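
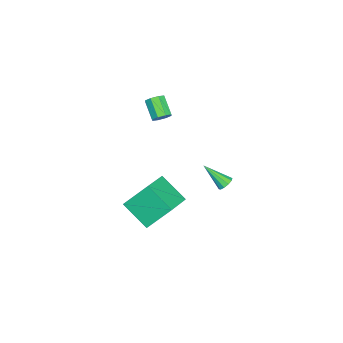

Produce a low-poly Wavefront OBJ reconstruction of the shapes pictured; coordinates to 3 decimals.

v -0.403 3.829 -4.42
v 0.077 3.877 -4.289
v -0.577 2.571 -3.32
v -0.091 4.061 -4.105
v -0.378 4.156 -4.042
v -0.674 4.126 -4.124
v -0.867 3.983 -4.318
v -0.883 3.781 -4.551
v -0.714 3.597 -4.735
v -0.427 3.502 -4.798
v -0.131 3.532 -4.716
v 0.062 3.675 -4.522
v -2.44 -0.223 -1.521
v -2.015 -0.329 -1.141
v -2.855 -0.963 -0.379
v -3.28 -0.857 -0.759
v -2.226 0.052 -1.057
v -3.067 -0.582 -0.295
v -2.563 0.272 -1.245
v -3.404 -0.362 -0.483
v -2.827 0.202 -1.595
v -3.668 -0.432 -0.833
v -2.865 -0.117 -1.901
v -3.705 -0.751 -1.139
v -2.653 -0.498 -1.985
v -3.494 -1.132 -1.223
v -2.316 -0.718 -1.797
v -3.157 -1.352 -1.035
v -2.052 -0.648 -1.447
v -2.893 -1.282 -0.685
v 3.323 1.303 -4.36
v 2.682 -0.122 -3.35
v 2.905 2.508 -2.926
v 2.264 1.084 -1.915
v 5.076 1.036 -3.625
v 4.435 -0.388 -2.614
v 4.658 2.242 -2.19
v 4.017 0.817 -1.18
f 2 1 4
f 2 4 3
f 4 1 5
f 4 5 3
f 5 1 6
f 5 6 3
f 6 1 7
f 6 7 3
f 7 1 8
f 7 8 3
f 8 1 9
f 8 9 3
f 9 1 10
f 9 10 3
f 10 1 11
f 10 11 3
f 11 1 12
f 11 12 3
f 12 1 2
f 12 2 3
f 14 13 17
f 14 17 15
f 15 17 18
f 15 18 16
f 17 13 19
f 17 19 18
f 18 19 20
f 18 20 16
f 19 13 21
f 19 21 20
f 20 21 22
f 20 22 16
f 21 13 23
f 21 23 22
f 22 23 24
f 22 24 16
f 23 13 25
f 23 25 24
f 24 25 26
f 24 26 16
f 25 13 27
f 25 27 26
f 26 27 28
f 26 28 16
f 27 13 29
f 27 29 28
f 28 29 30
f 28 30 16
f 29 13 14
f 29 14 30
f 30 14 15
f 30 15 16
f 32 34 31
f 35 32 31
f 31 34 33
f 33 35 31
f 32 38 34
f 36 32 35
f 36 38 32
f 34 38 33
f 37 35 33
f 33 38 37
f 37 36 35
f 38 36 37



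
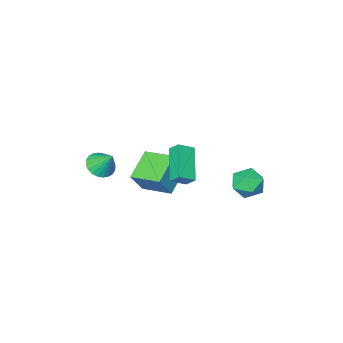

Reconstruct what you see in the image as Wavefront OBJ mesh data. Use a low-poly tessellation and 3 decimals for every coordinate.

v 3.234 -1.212 0.647
v 3.818 -0.67 0.324
v 3.046 -0.328 1.793
v 3.536 -0.551 0.187
v 3.208 -0.533 0.119
v 2.884 -0.618 0.132
v 2.613 -0.794 0.223
v 2.436 -1.033 0.379
v 2.381 -1.3 0.575
v 2.456 -1.553 0.782
v 2.649 -1.754 0.969
v 2.932 -1.873 1.106
v 3.26 -1.891 1.174
v 3.584 -1.805 1.161
v 3.855 -1.63 1.07
v 4.031 -1.39 0.915
v 4.086 -1.124 0.718
v 4.012 -0.871 0.511
v -4.789 2.337 -1.625
v -4.253 3.085 -2.154
v -3.307 1.655 -1.086
v -2.771 2.403 -1.615
v -3.342 2.664 -0.759
v -4.258 3.086 -1.092
v -3.302 1.654 -2.148
v -4.218 2.076 -2.481
v -3.333 2.664 -2.477
v -3.358 3.288 -1.618
v -4.202 1.452 -1.622
v -4.227 2.076 -0.763
v 0.423 2.511 2.728
v 1.285 2.289 3.206
v 0.246 3.066 3.305
v 1.108 2.844 3.783
v 1.452 4.036 1.577
v 2.314 3.814 2.055
v 1.275 4.591 2.154
v 2.137 4.369 2.632
v -1.873 -3.467 -2.707
v -1.047 -3.402 -1.35
v -2.596 -1.713 -2.351
v -1.77 -1.648 -0.994
v -0.33 -2.632 -3.686
v 0.496 -2.567 -2.329
v -1.053 -0.878 -3.33
v -0.227 -0.813 -1.973
f 2 1 4
f 2 4 3
f 4 1 5
f 4 5 3
f 5 1 6
f 5 6 3
f 6 1 7
f 6 7 3
f 7 1 8
f 7 8 3
f 8 1 9
f 8 9 3
f 9 1 10
f 9 10 3
f 10 1 11
f 10 11 3
f 11 1 12
f 11 12 3
f 12 1 13
f 12 13 3
f 13 1 14
f 13 14 3
f 14 1 15
f 14 15 3
f 15 1 16
f 15 16 3
f 16 1 17
f 16 17 3
f 17 1 18
f 17 18 3
f 18 1 2
f 18 2 3
f 19 30 24
f 19 24 20
f 19 20 26
f 19 26 29
f 19 29 30
f 20 24 28
f 24 30 23
f 30 29 21
f 29 26 25
f 26 20 27
f 22 28 23
f 22 23 21
f 22 21 25
f 22 25 27
f 22 27 28
f 23 28 24
f 21 23 30
f 25 21 29
f 27 25 26
f 28 27 20
f 32 34 31
f 35 32 31
f 31 34 33
f 33 35 31
f 32 38 34
f 36 32 35
f 36 38 32
f 34 38 33
f 37 35 33
f 33 38 37
f 37 36 35
f 38 36 37
f 40 42 39
f 43 40 39
f 39 42 41
f 41 43 39
f 40 46 42
f 44 40 43
f 44 46 40
f 42 46 41
f 45 43 41
f 41 46 45
f 45 44 43
f 46 44 45



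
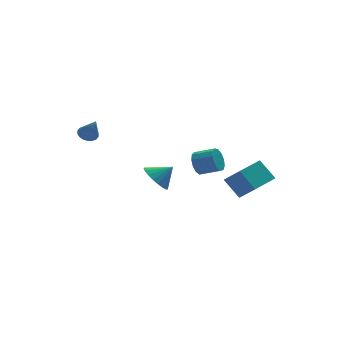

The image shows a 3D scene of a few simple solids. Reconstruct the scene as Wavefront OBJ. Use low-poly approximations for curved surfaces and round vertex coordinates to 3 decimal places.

v 0.041 1.016 -2.964
v 0.486 0.553 -3.551
v 0.879 0.924 -2.256
v 0.589 0.892 -3.628
v 0.597 1.251 -3.591
v 0.508 1.57 -3.445
v 0.339 1.794 -3.215
v 0.119 1.882 -2.943
v -0.115 1.821 -2.674
v -0.322 1.621 -2.455
v -0.466 1.316 -2.324
v -0.522 0.959 -2.303
v -0.481 0.612 -2.397
v -0.35 0.335 -2.589
v -0.151 0.176 -2.845
v 0.081 0.162 -3.122
v 0.307 0.295 -3.372
v 2.068 -2.855 -1.398
v 2.491 -3.729 -0.46
v 3.354 -2.111 -1.286
v 3.778 -2.985 -0.348
v 2.562 -3.575 -2.292
v 2.986 -4.449 -1.354
v 3.849 -2.831 -2.18
v 4.272 -3.705 -1.242
v 1.433 -1.029 -1.126
v 1.792 -0.888 -1.687
v 2.626 -1.45 -1.294
v 2.267 -1.591 -0.734
v 1.865 -0.606 -1.438
v 2.699 -1.168 -1.045
v 1.801 -0.458 -1.09
v 2.635 -1.02 -0.697
v 1.62 -0.491 -0.754
v 2.454 -1.054 -0.361
v 1.38 -0.695 -0.536
v 2.214 -1.258 -0.143
v 1.156 -1.005 -0.506
v 1.99 -1.568 -0.113
v 1.021 -1.323 -0.672
v 1.855 -1.885 -0.279
v 1.016 -1.547 -0.983
v 1.85 -2.109 -0.59
v 1.144 -1.606 -1.339
v 1.978 -2.169 -0.946
v 1.363 -1.483 -1.628
v 2.197 -2.045 -1.235
v 1.605 -1.215 -1.758
v 2.439 -1.777 -1.365
v -3.032 1.895 0.197
v -2.685 2.263 0.355
v -2.828 1.225 1.303
v -2.89 2.343 0.442
v -3.122 2.335 0.48
v -3.337 2.239 0.462
v -3.492 2.075 0.391
v -3.555 1.876 0.282
v -3.515 1.681 0.156
v -3.38 1.528 0.038
v -3.175 1.448 -0.048
v -2.943 1.456 -0.086
v -2.728 1.552 -0.068
v -2.573 1.716 0.003
v -2.51 1.915 0.112
v -2.55 2.11 0.238
f 2 1 4
f 2 4 3
f 4 1 5
f 4 5 3
f 5 1 6
f 5 6 3
f 6 1 7
f 6 7 3
f 7 1 8
f 7 8 3
f 8 1 9
f 8 9 3
f 9 1 10
f 9 10 3
f 10 1 11
f 10 11 3
f 11 1 12
f 11 12 3
f 12 1 13
f 12 13 3
f 13 1 14
f 13 14 3
f 14 1 15
f 14 15 3
f 15 1 16
f 15 16 3
f 16 1 17
f 16 17 3
f 17 1 2
f 17 2 3
f 19 21 18
f 22 19 18
f 18 21 20
f 20 22 18
f 19 25 21
f 23 19 22
f 23 25 19
f 21 25 20
f 24 22 20
f 20 25 24
f 24 23 22
f 25 23 24
f 27 26 30
f 27 30 28
f 28 30 31
f 28 31 29
f 30 26 32
f 30 32 31
f 31 32 33
f 31 33 29
f 32 26 34
f 32 34 33
f 33 34 35
f 33 35 29
f 34 26 36
f 34 36 35
f 35 36 37
f 35 37 29
f 36 26 38
f 36 38 37
f 37 38 39
f 37 39 29
f 38 26 40
f 38 40 39
f 39 40 41
f 39 41 29
f 40 26 42
f 40 42 41
f 41 42 43
f 41 43 29
f 42 26 44
f 42 44 43
f 43 44 45
f 43 45 29
f 44 26 46
f 44 46 45
f 45 46 47
f 45 47 29
f 46 26 48
f 46 48 47
f 47 48 49
f 47 49 29
f 48 26 27
f 48 27 49
f 49 27 28
f 49 28 29
f 51 50 53
f 51 53 52
f 53 50 54
f 53 54 52
f 54 50 55
f 54 55 52
f 55 50 56
f 55 56 52
f 56 50 57
f 56 57 52
f 57 50 58
f 57 58 52
f 58 50 59
f 58 59 52
f 59 50 60
f 59 60 52
f 60 50 61
f 60 61 52
f 61 50 62
f 61 62 52
f 62 50 63
f 62 63 52
f 63 50 64
f 63 64 52
f 64 50 65
f 64 65 52
f 65 50 51
f 65 51 52



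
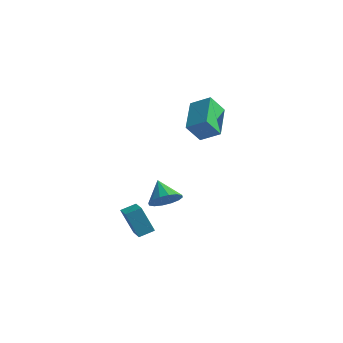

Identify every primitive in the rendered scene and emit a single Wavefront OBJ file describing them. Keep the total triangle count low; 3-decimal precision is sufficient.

v 1.699 1.361 -2.302
v 2.158 0.969 -1.621
v 0.821 1.939 -1.378
v 2.366 1.386 -1.684
v 2.396 1.797 -1.913
v 2.239 2.09 -2.246
v 1.938 2.189 -2.594
v 1.572 2.065 -2.864
v 1.24 1.752 -2.983
v 1.031 1.335 -2.92
v 1.002 0.924 -2.691
v 1.159 0.631 -2.358
v 1.46 0.532 -2.01
v 1.826 0.656 -1.74
v 1.383 -0.521 -4.175
v 0.721 -0.715 -2.687
v 0.532 0.215 -4.458
v -0.13 0.021 -2.97
v 1.87 0.159 -3.87
v 1.208 -0.035 -2.382
v 1.019 0.895 -4.153
v 0.357 0.701 -2.665
v 3.237 2.689 3.142
v 2.331 4.45 3.925
v 2.195 2.417 2.547
v 1.289 4.179 3.331
v 3.651 3.361 2.109
v 2.745 5.123 2.893
v 2.609 3.09 1.515
v 1.703 4.851 2.298
f 2 1 4
f 2 4 3
f 4 1 5
f 4 5 3
f 5 1 6
f 5 6 3
f 6 1 7
f 6 7 3
f 7 1 8
f 7 8 3
f 8 1 9
f 8 9 3
f 9 1 10
f 9 10 3
f 10 1 11
f 10 11 3
f 11 1 12
f 11 12 3
f 12 1 13
f 12 13 3
f 13 1 14
f 13 14 3
f 14 1 2
f 14 2 3
f 16 18 15
f 19 16 15
f 15 18 17
f 17 19 15
f 16 22 18
f 20 16 19
f 20 22 16
f 18 22 17
f 21 19 17
f 17 22 21
f 21 20 19
f 22 20 21
f 24 26 23
f 27 24 23
f 23 26 25
f 25 27 23
f 24 30 26
f 28 24 27
f 28 30 24
f 26 30 25
f 29 27 25
f 25 30 29
f 29 28 27
f 30 28 29



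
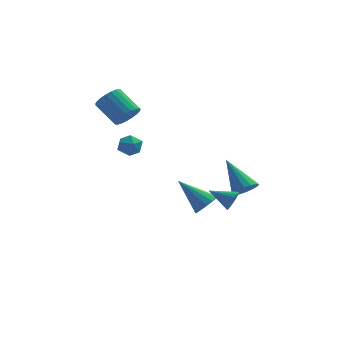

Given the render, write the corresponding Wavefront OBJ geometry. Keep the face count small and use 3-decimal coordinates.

v 2.611 -2.391 -1.044
v 2.883 -2.198 -0.558
v 1.489 -1.989 -0.576
v 2.894 -2.011 -0.693
v 2.861 -1.883 -0.881
v 2.791 -1.831 -1.094
v 2.693 -1.865 -1.299
v 2.582 -1.979 -1.466
v 2.476 -2.156 -1.568
v 2.39 -2.368 -1.591
v 2.338 -2.584 -1.531
v 2.327 -2.771 -1.396
v 2.36 -2.899 -1.208
v 2.43 -2.951 -0.995
v 2.529 -2.917 -0.79
v 2.639 -2.803 -0.623
v 2.745 -2.626 -0.52
v 2.831 -2.414 -0.498
v -2.369 3.57 1.77
v -1.793 4.091 1.913
v -2.775 4.911 2.874
v -3.351 4.39 2.73
v -1.94 4.222 1.651
v -2.922 5.043 2.611
v -2.161 4.241 1.409
v -3.143 5.062 2.369
v -2.418 4.144 1.229
v -3.4 4.964 2.19
v -2.667 3.947 1.143
v -3.649 4.768 2.103
v -2.864 3.685 1.165
v -3.846 4.506 2.126
v -2.976 3.403 1.292
v -3.957 4.224 2.252
v -2.983 3.15 1.501
v -3.964 3.971 2.462
v -2.883 2.97 1.757
v -3.865 3.791 2.718
v -2.695 2.893 2.015
v -3.677 3.714 2.976
v -2.45 2.933 2.231
v -3.432 3.754 3.191
v -2.192 3.083 2.366
v -3.173 3.904 3.327
v -1.964 3.318 2.399
v -2.945 4.138 3.36
v -1.806 3.596 2.323
v -2.788 4.416 3.284
v -1.746 3.869 2.151
v -2.727 4.69 3.112
v -2.389 1.451 0.667
v -2.004 1.506 1.241
v -2.396 0.334 0.779
v -2.011 0.389 1.353
v -2.669 0.609 1.355
v -2.665 1.299 1.285
v -1.735 0.541 0.735
v -1.731 1.231 0.665
v -1.6 0.943 1.283
v -2.177 0.986 1.666
v -2.223 0.854 0.354
v -2.8 0.897 0.737
v 3.294 0.385 -1.704
v 3.694 0.943 -1.922
v 2.386 1.595 -0.276
v 3.385 0.958 -2.131
v 3.052 0.82 -2.225
v 2.784 0.566 -2.18
v 2.652 0.263 -2.008
v 2.692 -0.007 -1.754
v 2.893 -0.172 -1.487
v 3.202 -0.187 -1.278
v 3.535 -0.049 -1.184
v 3.803 0.205 -1.229
v 3.935 0.508 -1.401
v 3.895 0.778 -1.655
v 1.496 2.405 -3.79
v 1.982 2.267 -3.222
v 0.084 3.035 -2.43
v 2.049 2.641 -3.326
v 1.968 2.951 -3.554
v 1.761 3.115 -3.845
v 1.482 3.089 -4.122
v 1.208 2.879 -4.31
v 1.01 2.542 -4.358
v 0.943 2.169 -4.255
v 1.024 1.858 -4.027
v 1.231 1.694 -3.736
v 1.51 1.721 -3.459
v 1.784 1.93 -3.271
f 2 1 4
f 2 4 3
f 4 1 5
f 4 5 3
f 5 1 6
f 5 6 3
f 6 1 7
f 6 7 3
f 7 1 8
f 7 8 3
f 8 1 9
f 8 9 3
f 9 1 10
f 9 10 3
f 10 1 11
f 10 11 3
f 11 1 12
f 11 12 3
f 12 1 13
f 12 13 3
f 13 1 14
f 13 14 3
f 14 1 15
f 14 15 3
f 15 1 16
f 15 16 3
f 16 1 17
f 16 17 3
f 17 1 18
f 17 18 3
f 18 1 2
f 18 2 3
f 20 19 23
f 20 23 21
f 21 23 24
f 21 24 22
f 23 19 25
f 23 25 24
f 24 25 26
f 24 26 22
f 25 19 27
f 25 27 26
f 26 27 28
f 26 28 22
f 27 19 29
f 27 29 28
f 28 29 30
f 28 30 22
f 29 19 31
f 29 31 30
f 30 31 32
f 30 32 22
f 31 19 33
f 31 33 32
f 32 33 34
f 32 34 22
f 33 19 35
f 33 35 34
f 34 35 36
f 34 36 22
f 35 19 37
f 35 37 36
f 36 37 38
f 36 38 22
f 37 19 39
f 37 39 38
f 38 39 40
f 38 40 22
f 39 19 41
f 39 41 40
f 40 41 42
f 40 42 22
f 41 19 43
f 41 43 42
f 42 43 44
f 42 44 22
f 43 19 45
f 43 45 44
f 44 45 46
f 44 46 22
f 45 19 47
f 45 47 46
f 46 47 48
f 46 48 22
f 47 19 49
f 47 49 48
f 48 49 50
f 48 50 22
f 49 19 20
f 49 20 50
f 50 20 21
f 50 21 22
f 51 62 56
f 51 56 52
f 51 52 58
f 51 58 61
f 51 61 62
f 52 56 60
f 56 62 55
f 62 61 53
f 61 58 57
f 58 52 59
f 54 60 55
f 54 55 53
f 54 53 57
f 54 57 59
f 54 59 60
f 55 60 56
f 53 55 62
f 57 53 61
f 59 57 58
f 60 59 52
f 64 63 66
f 64 66 65
f 66 63 67
f 66 67 65
f 67 63 68
f 67 68 65
f 68 63 69
f 68 69 65
f 69 63 70
f 69 70 65
f 70 63 71
f 70 71 65
f 71 63 72
f 71 72 65
f 72 63 73
f 72 73 65
f 73 63 74
f 73 74 65
f 74 63 75
f 74 75 65
f 75 63 76
f 75 76 65
f 76 63 64
f 76 64 65
f 78 77 80
f 78 80 79
f 80 77 81
f 80 81 79
f 81 77 82
f 81 82 79
f 82 77 83
f 82 83 79
f 83 77 84
f 83 84 79
f 84 77 85
f 84 85 79
f 85 77 86
f 85 86 79
f 86 77 87
f 86 87 79
f 87 77 88
f 87 88 79
f 88 77 89
f 88 89 79
f 89 77 90
f 89 90 79
f 90 77 78
f 90 78 79



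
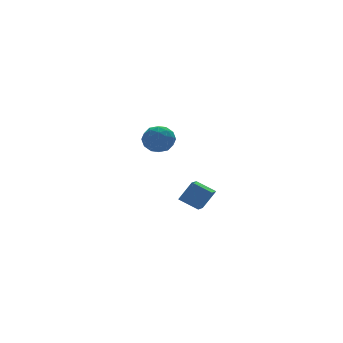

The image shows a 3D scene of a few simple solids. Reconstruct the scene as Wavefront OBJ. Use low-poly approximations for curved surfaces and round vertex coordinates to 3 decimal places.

v 2.346 3.502 -0.342
v 3.089 3.819 0.152
v 3.171 2.301 -0.812
v 3.914 2.618 -0.318
v 3.15 2.289 0.134
v 2.64 3.032 0.425
v 3.62 3.088 -1.085
v 3.11 3.831 -0.794
v 3.876 3.563 -0.307
v 3.586 3.069 0.446
v 2.674 3.051 -1.106
v 2.384 2.557 -0.353
v 2.645 3.766 -0.054
v 3.615 2.354 -0.606
v 3.166 2.161 -0.34
v 3.602 2.347 -0.05
v 2.382 3.303 0.106
v 2.818 3.49 0.397
v 2.854 2.59 0.386
v 3.442 2.63 -1.057
v 3.878 2.817 -0.766
v 2.658 3.773 -0.61
v 3.094 3.959 -0.32
v 3.406 3.53 -1.046
v 3.544 3.802 -0.033
v 4.029 3.096 -0.31
v 3.856 3.372 -0.76
v 3.557 3.809 -0.589
v 3.374 3.512 0.409
v 3.858 2.805 0.133
v 3.41 2.612 0.399
v 3.11 3.049 0.57
v 3.836 3.361 0.14
v 2.402 3.315 -0.793
v 2.886 2.608 -1.069
v 3.15 3.071 -1.23
v 2.85 3.508 -1.059
v 2.231 3.024 -0.35
v 2.716 2.318 -0.627
v 2.703 2.311 -0.071
v 2.404 2.748 0.1
v 2.424 2.759 -0.8
v 0.61 -3.589 -1.676
v 1.291 -3.713 -0.636
v 1.352 -2.727 -2.059
v 2.033 -2.852 -1.018
v 1.267 -4.388 -2.202
v 1.948 -4.513 -1.161
v 2.009 -3.527 -2.584
v 2.69 -3.651 -1.544
f 1 38 17
f 38 12 41
f 17 41 6
f 38 41 17
f 1 17 13
f 17 6 18
f 13 18 2
f 17 18 13
f 1 13 22
f 13 2 23
f 22 23 8
f 13 23 22
f 1 22 34
f 22 8 37
f 34 37 11
f 22 37 34
f 1 34 38
f 34 11 42
f 38 42 12
f 34 42 38
f 2 18 29
f 18 6 32
f 29 32 10
f 18 32 29
f 6 41 19
f 41 12 40
f 19 40 5
f 41 40 19
f 12 42 39
f 42 11 35
f 39 35 3
f 42 35 39
f 11 37 36
f 37 8 24
f 36 24 7
f 37 24 36
f 8 23 28
f 23 2 25
f 28 25 9
f 23 25 28
f 4 30 16
f 30 10 31
f 16 31 5
f 30 31 16
f 4 16 14
f 16 5 15
f 14 15 3
f 16 15 14
f 4 14 21
f 14 3 20
f 21 20 7
f 14 20 21
f 4 21 26
f 21 7 27
f 26 27 9
f 21 27 26
f 4 26 30
f 26 9 33
f 30 33 10
f 26 33 30
f 5 31 19
f 31 10 32
f 19 32 6
f 31 32 19
f 3 15 39
f 15 5 40
f 39 40 12
f 15 40 39
f 7 20 36
f 20 3 35
f 36 35 11
f 20 35 36
f 9 27 28
f 27 7 24
f 28 24 8
f 27 24 28
f 10 33 29
f 33 9 25
f 29 25 2
f 33 25 29
f 44 46 43
f 47 44 43
f 43 46 45
f 45 47 43
f 44 50 46
f 48 44 47
f 48 50 44
f 46 50 45
f 49 47 45
f 45 50 49
f 49 48 47
f 50 48 49



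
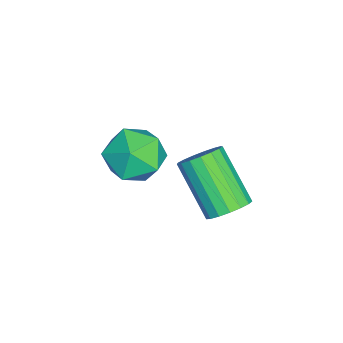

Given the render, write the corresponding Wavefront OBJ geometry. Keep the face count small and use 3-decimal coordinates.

v -0.38 2.118 2.891
v 0.087 2.21 3.304
v -0.814 1.313 4.522
v -1.28 1.222 4.109
v -0.094 2.448 3.346
v -0.994 1.551 4.563
v -0.34 2.61 3.283
v -1.241 1.713 4.5
v -0.595 2.66 3.131
v -1.496 1.763 4.348
v -0.801 2.585 2.923
v -1.702 1.689 4.141
v -0.911 2.404 2.709
v -1.811 1.507 3.926
v -0.898 2.157 2.536
v -1.799 1.26 3.753
v -0.767 1.902 2.445
v -1.668 1.005 3.662
v -0.547 1.696 2.456
v -1.448 0.799 3.673
v -0.289 1.586 2.566
v -1.19 0.69 3.784
v -0.051 1.599 2.752
v -0.952 0.702 3.969
v 0.111 1.731 2.969
v -0.79 0.834 4.186
v 0.161 1.951 3.168
v -0.74 1.054 4.386
v -3.472 -0.001 1.657
v -2.539 -0.087 1.936
v -3.681 -1.553 1.884
v -2.748 -1.639 2.163
v -3.386 -1.162 2.73
v -3.257 -0.202 2.59
v -2.963 -1.438 1.23
v -2.834 -0.478 1.09
v -2.224 -0.974 1.672
v -2.485 -0.804 2.599
v -3.735 -0.836 1.221
v -3.996 -0.666 2.148
f 2 1 5
f 2 5 3
f 3 5 6
f 3 6 4
f 5 1 7
f 5 7 6
f 6 7 8
f 6 8 4
f 7 1 9
f 7 9 8
f 8 9 10
f 8 10 4
f 9 1 11
f 9 11 10
f 10 11 12
f 10 12 4
f 11 1 13
f 11 13 12
f 12 13 14
f 12 14 4
f 13 1 15
f 13 15 14
f 14 15 16
f 14 16 4
f 15 1 17
f 15 17 16
f 16 17 18
f 16 18 4
f 17 1 19
f 17 19 18
f 18 19 20
f 18 20 4
f 19 1 21
f 19 21 20
f 20 21 22
f 20 22 4
f 21 1 23
f 21 23 22
f 22 23 24
f 22 24 4
f 23 1 25
f 23 25 24
f 24 25 26
f 24 26 4
f 25 1 27
f 25 27 26
f 26 27 28
f 26 28 4
f 27 1 2
f 27 2 28
f 28 2 3
f 28 3 4
f 29 40 34
f 29 34 30
f 29 30 36
f 29 36 39
f 29 39 40
f 30 34 38
f 34 40 33
f 40 39 31
f 39 36 35
f 36 30 37
f 32 38 33
f 32 33 31
f 32 31 35
f 32 35 37
f 32 37 38
f 33 38 34
f 31 33 40
f 35 31 39
f 37 35 36
f 38 37 30



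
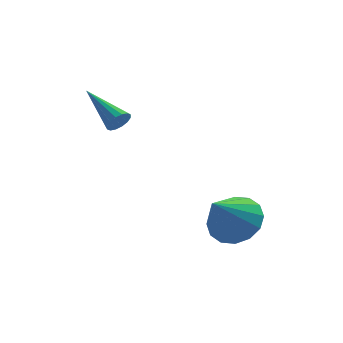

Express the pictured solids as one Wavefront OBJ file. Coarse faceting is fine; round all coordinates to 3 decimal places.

v 2.412 -2.347 -3.203
v 3.34 -2.791 -2.815
v 1.408 -3.113 -1.677
v 3.312 -2.275 -2.575
v 3.042 -1.779 -2.503
v 2.603 -1.435 -2.618
v 2.113 -1.335 -2.89
v 1.703 -1.506 -3.246
v 1.483 -1.902 -3.59
v 1.511 -2.418 -3.831
v 1.781 -2.914 -3.903
v 2.22 -3.258 -3.787
v 2.71 -3.358 -3.515
v 3.12 -3.187 -3.159
v -1.381 -0.561 1.228
v -1.082 -0.597 1.652
v -2.279 1.041 1.992
v -0.945 -0.439 1.483
v -0.924 -0.314 1.245
v -1.026 -0.255 1.003
v -1.223 -0.279 0.821
v -1.462 -0.378 0.748
v -1.68 -0.526 0.803
v -1.817 -0.684 0.973
v -1.838 -0.809 1.21
v -1.736 -0.868 1.452
v -1.539 -0.844 1.634
v -1.3 -0.745 1.707
f 2 1 4
f 2 4 3
f 4 1 5
f 4 5 3
f 5 1 6
f 5 6 3
f 6 1 7
f 6 7 3
f 7 1 8
f 7 8 3
f 8 1 9
f 8 9 3
f 9 1 10
f 9 10 3
f 10 1 11
f 10 11 3
f 11 1 12
f 11 12 3
f 12 1 13
f 12 13 3
f 13 1 14
f 13 14 3
f 14 1 2
f 14 2 3
f 16 15 18
f 16 18 17
f 18 15 19
f 18 19 17
f 19 15 20
f 19 20 17
f 20 15 21
f 20 21 17
f 21 15 22
f 21 22 17
f 22 15 23
f 22 23 17
f 23 15 24
f 23 24 17
f 24 15 25
f 24 25 17
f 25 15 26
f 25 26 17
f 26 15 27
f 26 27 17
f 27 15 28
f 27 28 17
f 28 15 16
f 28 16 17



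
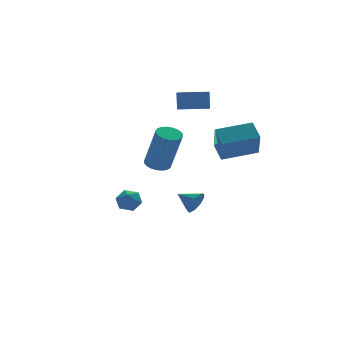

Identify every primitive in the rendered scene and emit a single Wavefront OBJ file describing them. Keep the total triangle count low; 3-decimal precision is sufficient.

v -3.555 0.146 -1.731
v -3.164 0.598 -1.993
v -2.796 -0.578 -1.847
v -2.405 -0.126 -2.109
v -2.56 -0.096 -1.477
v -3.029 0.351 -1.404
v -2.931 -0.331 -2.436
v -3.4 0.116 -2.363
v -2.779 0.303 -2.428
v -2.549 0.448 -1.835
v -3.411 -0.428 -2.005
v -3.181 -0.283 -1.412
v 1.124 2.277 2.304
v 1.248 2.576 3.25
v 1.234 3.604 1.87
v 1.357 3.903 2.817
v 2.183 2.157 2.203
v 2.306 2.456 3.15
v 2.292 3.484 1.77
v 2.416 3.783 2.716
v -1.87 -0.603 0.332
v -1.491 -0.144 0.465
v -1.29 -0.899 2.5
v -1.67 -1.357 2.368
v -1.716 -0.045 0.524
v -1.515 -0.799 2.559
v -1.968 -0.041 0.55
v -1.768 -0.796 2.585
v -2.204 -0.135 0.538
v -2.003 -0.89 2.574
v -2.381 -0.31 0.491
v -2.181 -1.065 2.527
v -2.471 -0.535 0.416
v -2.27 -1.29 2.452
v -2.456 -0.772 0.327
v -2.256 -1.527 2.363
v -2.34 -0.98 0.239
v -2.14 -1.735 2.274
v -2.143 -1.122 0.167
v -1.943 -1.877 2.202
v -1.899 -1.175 0.123
v -1.698 -1.93 2.158
v -1.65 -1.129 0.116
v -1.449 -1.883 2.151
v -1.439 -0.991 0.146
v -1.238 -1.746 2.181
v -1.302 -0.787 0.208
v -1.101 -1.541 2.243
v -1.264 -0.55 0.292
v -1.063 -1.305 2.327
v -1.331 -0.323 0.383
v -1.13 -1.078 2.418
v 0.303 -2.42 0.823
v -0.071 -3.191 2.066
v 0.403 -1.562 1.385
v 0.028 -2.333 2.628
v 1.952 -2.787 1.092
v 1.577 -3.558 2.335
v 2.051 -1.929 1.654
v 1.677 -2.7 2.897
v 1.092 1.415 -3.356
v 1.536 1.472 -2.857
v 0.568 2.245 -2.984
v 1.673 1.719 -3.218
v 1.538 1.824 -3.643
v 1.194 1.737 -3.934
v 0.803 1.5 -3.954
v 0.547 1.222 -3.694
v 0.546 1.035 -3.276
v 0.801 1.025 -2.895
v 1.192 1.198 -2.73
f 1 12 6
f 1 6 2
f 1 2 8
f 1 8 11
f 1 11 12
f 2 6 10
f 6 12 5
f 12 11 3
f 11 8 7
f 8 2 9
f 4 10 5
f 4 5 3
f 4 3 7
f 4 7 9
f 4 9 10
f 5 10 6
f 3 5 12
f 7 3 11
f 9 7 8
f 10 9 2
f 14 16 13
f 17 14 13
f 13 16 15
f 15 17 13
f 14 20 16
f 18 14 17
f 18 20 14
f 16 20 15
f 19 17 15
f 15 20 19
f 19 18 17
f 20 18 19
f 22 21 25
f 22 25 23
f 23 25 26
f 23 26 24
f 25 21 27
f 25 27 26
f 26 27 28
f 26 28 24
f 27 21 29
f 27 29 28
f 28 29 30
f 28 30 24
f 29 21 31
f 29 31 30
f 30 31 32
f 30 32 24
f 31 21 33
f 31 33 32
f 32 33 34
f 32 34 24
f 33 21 35
f 33 35 34
f 34 35 36
f 34 36 24
f 35 21 37
f 35 37 36
f 36 37 38
f 36 38 24
f 37 21 39
f 37 39 38
f 38 39 40
f 38 40 24
f 39 21 41
f 39 41 40
f 40 41 42
f 40 42 24
f 41 21 43
f 41 43 42
f 42 43 44
f 42 44 24
f 43 21 45
f 43 45 44
f 44 45 46
f 44 46 24
f 45 21 47
f 45 47 46
f 46 47 48
f 46 48 24
f 47 21 49
f 47 49 48
f 48 49 50
f 48 50 24
f 49 21 51
f 49 51 50
f 50 51 52
f 50 52 24
f 51 21 22
f 51 22 52
f 52 22 23
f 52 23 24
f 54 56 53
f 57 54 53
f 53 56 55
f 55 57 53
f 54 60 56
f 58 54 57
f 58 60 54
f 56 60 55
f 59 57 55
f 55 60 59
f 59 58 57
f 60 58 59
f 62 61 64
f 62 64 63
f 64 61 65
f 64 65 63
f 65 61 66
f 65 66 63
f 66 61 67
f 66 67 63
f 67 61 68
f 67 68 63
f 68 61 69
f 68 69 63
f 69 61 70
f 69 70 63
f 70 61 71
f 70 71 63
f 71 61 62
f 71 62 63



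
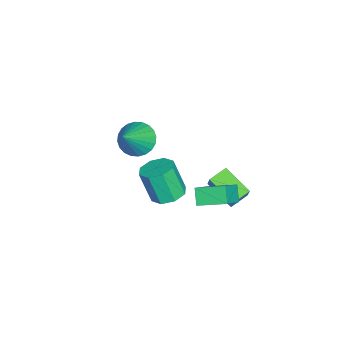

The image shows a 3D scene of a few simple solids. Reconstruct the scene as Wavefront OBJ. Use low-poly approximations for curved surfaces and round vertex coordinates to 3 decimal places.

v -0.903 0.504 -3.861
v 0.028 0.315 -3.831
v -0.167 -0.352 -2.009
v -1.097 -0.164 -2.039
v -0.127 0.987 -3.601
v -0.322 0.32 -1.779
v -0.737 1.376 -3.524
v -0.932 0.709 -1.702
v -1.443 1.254 -3.644
v -1.638 0.587 -1.822
v -1.833 0.692 -3.891
v -2.028 0.025 -2.069
v -1.678 0.02 -4.121
v -1.873 -0.647 -2.299
v -1.068 -0.369 -4.198
v -1.263 -1.036 -2.376
v -0.362 -0.247 -4.078
v -0.557 -0.914 -2.256
v -4.472 -1.954 -3.144
v -3.891 -2.486 -3.869
v -2.928 -2.326 -1.636
v -3.748 -2.097 -3.92
v -3.715 -1.687 -3.852
v -3.798 -1.317 -3.677
v -3.982 -1.044 -3.421
v -4.242 -0.91 -3.123
v -4.536 -0.934 -2.827
v -4.821 -1.114 -2.581
v -5.052 -1.422 -2.42
v -5.195 -1.811 -2.369
v -5.228 -2.222 -2.436
v -5.146 -2.592 -2.611
v -4.961 -2.865 -2.868
v -4.702 -2.999 -3.166
v -4.407 -2.974 -3.461
v -4.123 -2.794 -3.708
v 1.091 2.82 -0.836
v 2.424 2.487 0.28
v 1.084 4.293 -0.388
v 2.417 3.96 0.728
v 1.743 3.04 -1.548
v 3.076 2.707 -0.432
v 1.736 4.513 -1.1
v 3.069 4.18 0.016
v -0.319 3.779 -3.683
v -1.136 2.431 -2.858
v -1.07 4.453 -3.327
v -1.887 3.104 -2.501
v 0.427 4.016 -2.559
v -0.39 2.667 -1.733
v -0.324 4.689 -2.202
v -1.141 3.341 -1.377
f 2 1 5
f 2 5 3
f 3 5 6
f 3 6 4
f 5 1 7
f 5 7 6
f 6 7 8
f 6 8 4
f 7 1 9
f 7 9 8
f 8 9 10
f 8 10 4
f 9 1 11
f 9 11 10
f 10 11 12
f 10 12 4
f 11 1 13
f 11 13 12
f 12 13 14
f 12 14 4
f 13 1 15
f 13 15 14
f 14 15 16
f 14 16 4
f 15 1 17
f 15 17 16
f 16 17 18
f 16 18 4
f 17 1 2
f 17 2 18
f 18 2 3
f 18 3 4
f 20 19 22
f 20 22 21
f 22 19 23
f 22 23 21
f 23 19 24
f 23 24 21
f 24 19 25
f 24 25 21
f 25 19 26
f 25 26 21
f 26 19 27
f 26 27 21
f 27 19 28
f 27 28 21
f 28 19 29
f 28 29 21
f 29 19 30
f 29 30 21
f 30 19 31
f 30 31 21
f 31 19 32
f 31 32 21
f 32 19 33
f 32 33 21
f 33 19 34
f 33 34 21
f 34 19 35
f 34 35 21
f 35 19 36
f 35 36 21
f 36 19 20
f 36 20 21
f 38 40 37
f 41 38 37
f 37 40 39
f 39 41 37
f 38 44 40
f 42 38 41
f 42 44 38
f 40 44 39
f 43 41 39
f 39 44 43
f 43 42 41
f 44 42 43
f 46 48 45
f 49 46 45
f 45 48 47
f 47 49 45
f 46 52 48
f 50 46 49
f 50 52 46
f 48 52 47
f 51 49 47
f 47 52 51
f 51 50 49
f 52 50 51



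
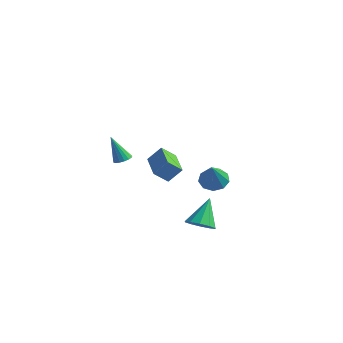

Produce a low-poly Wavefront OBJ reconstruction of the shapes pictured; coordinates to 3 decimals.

v 2.261 1.082 -1.572
v 3.009 1.05 -1.995
v 3.099 -0.022 -0.008
v 2.993 1.527 -1.65
v 2.634 1.795 -1.269
v 2.101 1.729 -1.03
v 1.642 1.361 -1.044
v 1.474 0.862 -1.306
v 1.673 0.466 -1.692
v 2.148 0.358 -2.022
v 2.676 0.589 -2.142
v 3.96 -1.801 -3.453
v 4.794 -1.524 -3.482
v 3.66 -0.739 -1.907
v 4.493 -1.18 -3.777
v 3.987 -1.074 -3.948
v 3.472 -1.245 -3.93
v 3.142 -1.629 -3.73
v 3.125 -2.079 -3.424
v 3.427 -2.422 -3.13
v 3.932 -2.529 -2.959
v 4.448 -2.357 -2.977
v 4.777 -1.973 -3.177
v -0.694 -2.928 0.358
v -0.239 -3.222 0.452
v -1.246 -3.272 1.962
v -0.173 -2.979 0.527
v -0.226 -2.724 0.563
v -0.387 -2.515 0.553
v -0.618 -2.402 0.498
v -0.866 -2.408 0.411
v -1.075 -2.534 0.312
v -1.197 -2.75 0.223
v -1.203 -3.007 0.166
v -1.093 -3.246 0.153
v -0.891 -3.412 0.187
v -0.645 -3.467 0.26
v -0.409 -3.399 0.356
v -4.381 2.628 -2.61
v -3.822 3.205 -1.705
v -3.968 3.399 -3.357
v -3.408 3.975 -2.452
v -2.752 1.485 -2.888
v -2.192 2.061 -1.983
v -2.338 2.255 -3.635
v -1.779 2.832 -2.73
f 2 1 4
f 2 4 3
f 4 1 5
f 4 5 3
f 5 1 6
f 5 6 3
f 6 1 7
f 6 7 3
f 7 1 8
f 7 8 3
f 8 1 9
f 8 9 3
f 9 1 10
f 9 10 3
f 10 1 11
f 10 11 3
f 11 1 2
f 11 2 3
f 13 12 15
f 13 15 14
f 15 12 16
f 15 16 14
f 16 12 17
f 16 17 14
f 17 12 18
f 17 18 14
f 18 12 19
f 18 19 14
f 19 12 20
f 19 20 14
f 20 12 21
f 20 21 14
f 21 12 22
f 21 22 14
f 22 12 23
f 22 23 14
f 23 12 13
f 23 13 14
f 25 24 27
f 25 27 26
f 27 24 28
f 27 28 26
f 28 24 29
f 28 29 26
f 29 24 30
f 29 30 26
f 30 24 31
f 30 31 26
f 31 24 32
f 31 32 26
f 32 24 33
f 32 33 26
f 33 24 34
f 33 34 26
f 34 24 35
f 34 35 26
f 35 24 36
f 35 36 26
f 36 24 37
f 36 37 26
f 37 24 38
f 37 38 26
f 38 24 25
f 38 25 26
f 40 42 39
f 43 40 39
f 39 42 41
f 41 43 39
f 40 46 42
f 44 40 43
f 44 46 40
f 42 46 41
f 45 43 41
f 41 46 45
f 45 44 43
f 46 44 45



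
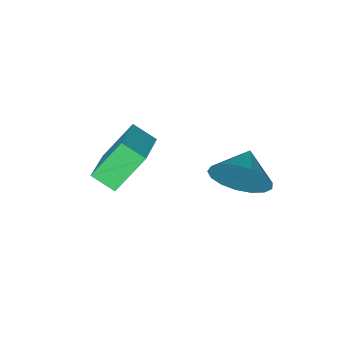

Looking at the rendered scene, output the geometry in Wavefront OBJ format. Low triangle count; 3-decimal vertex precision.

v -3.148 1.465 -0.095
v -2.675 1.216 0.69
v -3.972 0.875 0.215
v -2.898 1.593 0.813
v -3.179 1.94 0.727
v -3.453 2.179 0.453
v -3.657 2.254 0.054
v -3.744 2.148 -0.38
v -3.695 1.886 -0.748
v -3.52 1.528 -0.967
v -3.26 1.155 -0.986
v -2.975 0.853 -0.801
v -2.729 0.692 -0.454
v -2.579 0.708 -0.025
v -2.559 0.897 0.388
v -0.79 -0.657 -0.029
v -0.441 -1.295 0.372
v -1.67 -0.422 1.111
v -1.322 -1.06 1.512
v 0.302 0.34 0.608
v 0.65 -0.298 1.009
v -0.579 0.575 1.748
v -0.23 -0.063 2.149
f 2 1 4
f 2 4 3
f 4 1 5
f 4 5 3
f 5 1 6
f 5 6 3
f 6 1 7
f 6 7 3
f 7 1 8
f 7 8 3
f 8 1 9
f 8 9 3
f 9 1 10
f 9 10 3
f 10 1 11
f 10 11 3
f 11 1 12
f 11 12 3
f 12 1 13
f 12 13 3
f 13 1 14
f 13 14 3
f 14 1 15
f 14 15 3
f 15 1 2
f 15 2 3
f 17 19 16
f 20 17 16
f 16 19 18
f 18 20 16
f 17 23 19
f 21 17 20
f 21 23 17
f 19 23 18
f 22 20 18
f 18 23 22
f 22 21 20
f 23 21 22



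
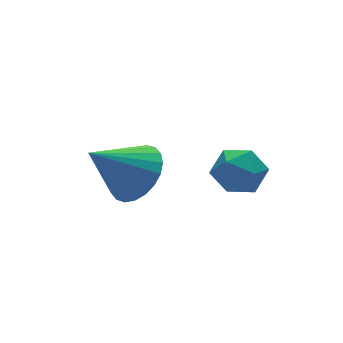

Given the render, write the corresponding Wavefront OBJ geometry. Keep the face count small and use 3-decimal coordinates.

v -0.934 -2.616 -0.148
v -0.272 -2.463 0.53
v -2.186 -2.404 1.028
v -0.33 -2.115 0.405
v -0.481 -1.843 0.196
v -0.7 -1.689 -0.065
v -0.955 -1.675 -0.339
v -1.207 -1.806 -0.584
v -1.417 -2.059 -0.763
v -1.554 -2.397 -0.847
v -1.596 -2.769 -0.825
v -1.538 -3.117 -0.701
v -1.388 -3.389 -0.491
v -1.168 -3.543 -0.23
v -0.913 -3.556 0.044
v -0.661 -3.426 0.289
v -0.451 -3.173 0.467
v -0.314 -2.834 0.552
v 1.401 -3.146 -0.504
v 1.898 -3.74 -0.774
v 0.982 -3.94 0.474
v 1.479 -4.534 0.204
v 1.795 -3.858 0.544
v 2.054 -3.367 -0.06
v 0.826 -4.313 -0.24
v 1.085 -3.822 -0.844
v 1.543 -4.461 -0.61
v 2.142 -4.18 -0.126
v 0.738 -3.5 -0.174
v 1.337 -3.219 0.31
f 2 1 4
f 2 4 3
f 4 1 5
f 4 5 3
f 5 1 6
f 5 6 3
f 6 1 7
f 6 7 3
f 7 1 8
f 7 8 3
f 8 1 9
f 8 9 3
f 9 1 10
f 9 10 3
f 10 1 11
f 10 11 3
f 11 1 12
f 11 12 3
f 12 1 13
f 12 13 3
f 13 1 14
f 13 14 3
f 14 1 15
f 14 15 3
f 15 1 16
f 15 16 3
f 16 1 17
f 16 17 3
f 17 1 18
f 17 18 3
f 18 1 2
f 18 2 3
f 19 30 24
f 19 24 20
f 19 20 26
f 19 26 29
f 19 29 30
f 20 24 28
f 24 30 23
f 30 29 21
f 29 26 25
f 26 20 27
f 22 28 23
f 22 23 21
f 22 21 25
f 22 25 27
f 22 27 28
f 23 28 24
f 21 23 30
f 25 21 29
f 27 25 26
f 28 27 20



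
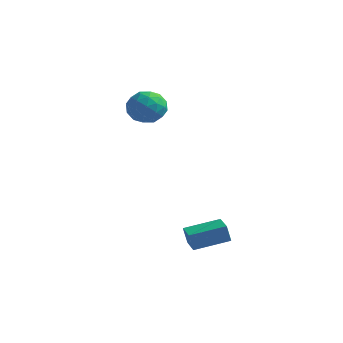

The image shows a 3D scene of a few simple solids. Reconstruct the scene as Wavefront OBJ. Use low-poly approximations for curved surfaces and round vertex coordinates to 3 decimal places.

v -3.556 1.344 2.818
v -2.593 0.85 2.774
v -4.327 -0.19 3.166
v -3.364 -0.684 3.122
v -3.588 -0.005 3.936
v -3.112 0.943 3.721
v -3.808 -0.283 2.219
v -3.332 0.665 2.004
v -2.749 -0.156 2.405
v -2.613 0.016 3.465
v -4.307 0.644 2.475
v -4.171 0.816 3.535
v -3.007 1.232 2.766
v -3.913 -0.572 3.174
v -4.045 -0.173 3.652
v -3.479 -0.463 3.627
v -3.311 1.287 3.322
v -2.745 0.996 3.296
v -3.331 0.494 3.979
v -4.175 -0.336 2.644
v -3.609 -0.627 2.618
v -3.441 1.123 2.313
v -2.875 0.833 2.288
v -3.589 0.166 1.961
v -2.532 0.35 2.523
v -2.986 -0.552 2.727
v -3.247 -0.316 2.197
v -2.967 0.241 2.07
v -2.452 0.451 3.146
v -2.906 -0.45 3.351
v -3.038 -0.051 3.829
v -2.757 0.506 3.702
v -2.544 -0.14 2.929
v -4.014 1.11 2.589
v -4.468 0.209 2.794
v -4.163 0.154 2.238
v -3.882 0.711 2.111
v -3.934 1.212 3.213
v -4.388 0.31 3.417
v -3.953 0.419 3.87
v -3.673 0.976 3.743
v -4.376 0.8 3.011
v 2.305 -4.029 -3.605
v 2.15 -4.177 -2.659
v 1.471 -3.296 -3.626
v 1.316 -3.444 -2.68
v 3.484 -2.676 -3.2
v 3.329 -2.824 -2.254
v 2.65 -1.943 -3.221
v 2.495 -2.091 -2.275
f 1 38 17
f 38 12 41
f 17 41 6
f 38 41 17
f 1 17 13
f 17 6 18
f 13 18 2
f 17 18 13
f 1 13 22
f 13 2 23
f 22 23 8
f 13 23 22
f 1 22 34
f 22 8 37
f 34 37 11
f 22 37 34
f 1 34 38
f 34 11 42
f 38 42 12
f 34 42 38
f 2 18 29
f 18 6 32
f 29 32 10
f 18 32 29
f 6 41 19
f 41 12 40
f 19 40 5
f 41 40 19
f 12 42 39
f 42 11 35
f 39 35 3
f 42 35 39
f 11 37 36
f 37 8 24
f 36 24 7
f 37 24 36
f 8 23 28
f 23 2 25
f 28 25 9
f 23 25 28
f 4 30 16
f 30 10 31
f 16 31 5
f 30 31 16
f 4 16 14
f 16 5 15
f 14 15 3
f 16 15 14
f 4 14 21
f 14 3 20
f 21 20 7
f 14 20 21
f 4 21 26
f 21 7 27
f 26 27 9
f 21 27 26
f 4 26 30
f 26 9 33
f 30 33 10
f 26 33 30
f 5 31 19
f 31 10 32
f 19 32 6
f 31 32 19
f 3 15 39
f 15 5 40
f 39 40 12
f 15 40 39
f 7 20 36
f 20 3 35
f 36 35 11
f 20 35 36
f 9 27 28
f 27 7 24
f 28 24 8
f 27 24 28
f 10 33 29
f 33 9 25
f 29 25 2
f 33 25 29
f 44 46 43
f 47 44 43
f 43 46 45
f 45 47 43
f 44 50 46
f 48 44 47
f 48 50 44
f 46 50 45
f 49 47 45
f 45 50 49
f 49 48 47
f 50 48 49



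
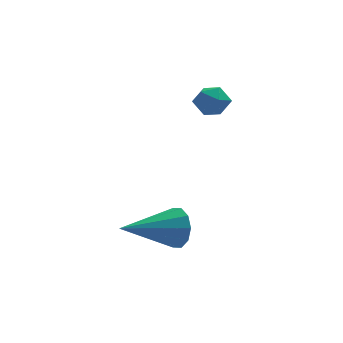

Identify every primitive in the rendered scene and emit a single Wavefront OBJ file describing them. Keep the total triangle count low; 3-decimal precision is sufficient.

v -1 -0.681 -0.806
v -0.707 -0.948 -0.146
v -2.8 -1.339 -0.274
v -0.849 -0.499 -0.073
v -1.049 -0.12 -0.28
v -1.23 0.045 -0.688
v -1.323 -0.067 -1.141
v -1.293 -0.414 -1.466
v -1.15 -0.862 -1.539
v -0.95 -1.241 -1.332
v -0.769 -1.406 -0.924
v -0.676 -1.294 -0.471
v 1.022 3.307 2.028
v 1.255 3.013 2.574
v 0.045 3.347 2.466
v 0.278 3.053 3.012
v 0.462 3.672 2.865
v 1.066 3.648 2.594
v 0.234 2.712 2.446
v 0.838 2.688 2.175
v 0.768 2.646 2.832
v 0.909 3.239 3.091
v 0.391 3.121 1.949
v 0.532 3.714 2.208
f 2 1 4
f 2 4 3
f 4 1 5
f 4 5 3
f 5 1 6
f 5 6 3
f 6 1 7
f 6 7 3
f 7 1 8
f 7 8 3
f 8 1 9
f 8 9 3
f 9 1 10
f 9 10 3
f 10 1 11
f 10 11 3
f 11 1 12
f 11 12 3
f 12 1 2
f 12 2 3
f 13 24 18
f 13 18 14
f 13 14 20
f 13 20 23
f 13 23 24
f 14 18 22
f 18 24 17
f 24 23 15
f 23 20 19
f 20 14 21
f 16 22 17
f 16 17 15
f 16 15 19
f 16 19 21
f 16 21 22
f 17 22 18
f 15 17 24
f 19 15 23
f 21 19 20
f 22 21 14



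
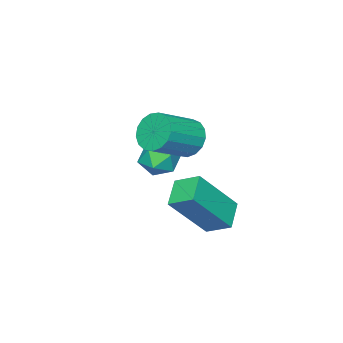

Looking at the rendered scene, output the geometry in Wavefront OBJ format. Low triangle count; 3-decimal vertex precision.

v 1.727 -2.938 0.764
v 2.293 -2.783 0.337
v 2.207 -3.977 1.023
v 2.773 -3.822 0.596
v 2.677 -3.459 1.217
v 2.38 -2.817 1.057
v 2.12 -3.943 0.303
v 1.823 -3.301 0.143
v 2.536 -3.404 0.052
v 2.88 -3.105 0.617
v 1.62 -3.655 0.743
v 1.964 -3.356 1.308
v 2.725 -1.868 2.258
v 3.092 -1.599 1.687
v 4.362 -1.884 2.371
v 3.995 -2.152 2.942
v 3.044 -1.321 1.894
v 4.314 -1.606 2.577
v 2.922 -1.169 2.183
v 4.192 -1.453 2.867
v 2.755 -1.176 2.49
v 4.025 -1.461 3.174
v 2.582 -1.342 2.744
v 3.852 -1.627 3.427
v 2.441 -1.628 2.887
v 3.711 -1.913 3.57
v 2.365 -1.969 2.885
v 3.635 -2.254 3.568
v 2.372 -2.287 2.74
v 3.642 -2.572 3.423
v 2.459 -2.509 2.485
v 3.729 -2.794 3.168
v 2.608 -2.584 2.177
v 3.878 -2.868 2.861
v 2.783 -2.494 1.889
v 4.053 -2.779 2.572
v 2.945 -2.262 1.685
v 4.215 -2.546 2.368
v 3.057 -1.939 1.612
v 4.327 -2.223 2.295
v 1.989 -1.49 -0.972
v 3.155 -2.033 0.547
v 1.826 -0.665 -0.551
v 2.992 -1.208 0.967
v 2.828 -1.072 -1.467
v 3.994 -1.615 0.051
v 2.665 -0.247 -1.047
v 3.831 -0.79 0.472
f 1 12 6
f 1 6 2
f 1 2 8
f 1 8 11
f 1 11 12
f 2 6 10
f 6 12 5
f 12 11 3
f 11 8 7
f 8 2 9
f 4 10 5
f 4 5 3
f 4 3 7
f 4 7 9
f 4 9 10
f 5 10 6
f 3 5 12
f 7 3 11
f 9 7 8
f 10 9 2
f 14 13 17
f 14 17 15
f 15 17 18
f 15 18 16
f 17 13 19
f 17 19 18
f 18 19 20
f 18 20 16
f 19 13 21
f 19 21 20
f 20 21 22
f 20 22 16
f 21 13 23
f 21 23 22
f 22 23 24
f 22 24 16
f 23 13 25
f 23 25 24
f 24 25 26
f 24 26 16
f 25 13 27
f 25 27 26
f 26 27 28
f 26 28 16
f 27 13 29
f 27 29 28
f 28 29 30
f 28 30 16
f 29 13 31
f 29 31 30
f 30 31 32
f 30 32 16
f 31 13 33
f 31 33 32
f 32 33 34
f 32 34 16
f 33 13 35
f 33 35 34
f 34 35 36
f 34 36 16
f 35 13 37
f 35 37 36
f 36 37 38
f 36 38 16
f 37 13 39
f 37 39 38
f 38 39 40
f 38 40 16
f 39 13 14
f 39 14 40
f 40 14 15
f 40 15 16
f 42 44 41
f 45 42 41
f 41 44 43
f 43 45 41
f 42 48 44
f 46 42 45
f 46 48 42
f 44 48 43
f 47 45 43
f 43 48 47
f 47 46 45
f 48 46 47



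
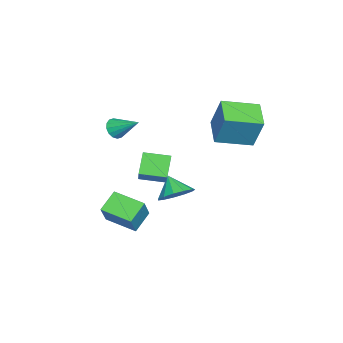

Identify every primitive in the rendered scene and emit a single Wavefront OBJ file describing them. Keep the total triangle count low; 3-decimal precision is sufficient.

v 2.044 -1.834 -0.561
v 1.091 -1.432 0.123
v 2.47 -0.292 -0.873
v 1.517 0.11 -0.189
v 2.943 -1.83 0.689
v 1.99 -1.428 1.373
v 3.369 -0.288 0.377
v 2.416 0.114 1.061
v -3.814 1.878 3.167
v -3.44 2.45 4.94
v -4.532 3.642 2.748
v -4.158 4.214 4.521
v -2.342 2.366 2.699
v -1.968 2.938 4.472
v -3.06 4.13 2.28
v -2.686 4.702 4.053
v -2.417 -2.514 2.946
v -1.815 -2.696 2.924
v -2.003 -1.246 3.774
v -1.856 -2.51 2.66
v -2.048 -2.325 2.472
v -2.339 -2.19 2.411
v -2.651 -2.143 2.494
v -2.9 -2.194 2.698
v -3.02 -2.332 2.968
v -2.978 -2.518 3.233
v -2.786 -2.703 3.42
v -2.496 -2.838 3.481
v -2.184 -2.885 3.398
v -1.934 -2.834 3.194
v -4.285 -1.655 -0.133
v -2.691 -1.225 1.275
v -4.49 -0.293 -0.318
v -2.896 0.138 1.09
v -3.404 -1.658 -1.13
v -1.81 -1.227 0.278
v -3.609 -0.295 -1.315
v -2.015 0.135 0.093
v -0.59 0.916 -0.14
v -0.011 0.165 -0.203
v -1.21 0.364 0.74
v 0.208 0.495 0.158
v 0.173 0.958 0.424
v -0.103 1.408 0.511
v -0.535 1.701 0.391
v -0.983 1.746 0.103
v -1.307 1.527 -0.263
v -1.403 1.114 -0.589
v -1.241 0.638 -0.773
v -0.872 0.25 -0.756
v -0.414 0.074 -0.544
f 2 4 1
f 5 2 1
f 1 4 3
f 3 5 1
f 2 8 4
f 6 2 5
f 6 8 2
f 4 8 3
f 7 5 3
f 3 8 7
f 7 6 5
f 8 6 7
f 10 12 9
f 13 10 9
f 9 12 11
f 11 13 9
f 10 16 12
f 14 10 13
f 14 16 10
f 12 16 11
f 15 13 11
f 11 16 15
f 15 14 13
f 16 14 15
f 18 17 20
f 18 20 19
f 20 17 21
f 20 21 19
f 21 17 22
f 21 22 19
f 22 17 23
f 22 23 19
f 23 17 24
f 23 24 19
f 24 17 25
f 24 25 19
f 25 17 26
f 25 26 19
f 26 17 27
f 26 27 19
f 27 17 28
f 27 28 19
f 28 17 29
f 28 29 19
f 29 17 30
f 29 30 19
f 30 17 18
f 30 18 19
f 32 34 31
f 35 32 31
f 31 34 33
f 33 35 31
f 32 38 34
f 36 32 35
f 36 38 32
f 34 38 33
f 37 35 33
f 33 38 37
f 37 36 35
f 38 36 37
f 40 39 42
f 40 42 41
f 42 39 43
f 42 43 41
f 43 39 44
f 43 44 41
f 44 39 45
f 44 45 41
f 45 39 46
f 45 46 41
f 46 39 47
f 46 47 41
f 47 39 48
f 47 48 41
f 48 39 49
f 48 49 41
f 49 39 50
f 49 50 41
f 50 39 51
f 50 51 41
f 51 39 40
f 51 40 41



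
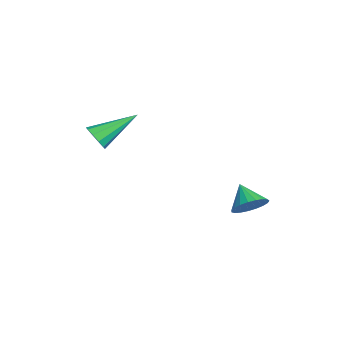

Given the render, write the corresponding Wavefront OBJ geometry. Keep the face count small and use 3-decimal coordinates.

v 0.946 2.404 0.935
v 1.394 1.967 1.292
v 0.154 2.156 1.625
v 1.435 2.228 1.433
v 1.392 2.519 1.489
v 1.272 2.79 1.449
v 1.096 2.995 1.32
v 0.893 3.097 1.124
v 0.7 3.08 0.896
v 0.55 2.946 0.675
v 0.468 2.718 0.498
v 0.469 2.436 0.397
v 0.552 2.149 0.39
v 0.704 1.906 0.476
v 0.897 1.749 0.642
v 1.099 1.705 0.859
v 1.275 1.782 1.088
v -3.31 -2.648 2.487
v -2.779 -2.414 2.298
v -3.69 -1.032 3.413
v -3.041 -2.329 2.042
v -3.407 -2.366 1.955
v -3.735 -2.51 2.072
v -3.901 -2.707 2.347
v -3.841 -2.881 2.676
v -3.578 -2.966 2.933
v -3.213 -2.93 3.019
v -2.885 -2.785 2.903
v -2.719 -2.589 2.627
f 2 1 4
f 2 4 3
f 4 1 5
f 4 5 3
f 5 1 6
f 5 6 3
f 6 1 7
f 6 7 3
f 7 1 8
f 7 8 3
f 8 1 9
f 8 9 3
f 9 1 10
f 9 10 3
f 10 1 11
f 10 11 3
f 11 1 12
f 11 12 3
f 12 1 13
f 12 13 3
f 13 1 14
f 13 14 3
f 14 1 15
f 14 15 3
f 15 1 16
f 15 16 3
f 16 1 17
f 16 17 3
f 17 1 2
f 17 2 3
f 19 18 21
f 19 21 20
f 21 18 22
f 21 22 20
f 22 18 23
f 22 23 20
f 23 18 24
f 23 24 20
f 24 18 25
f 24 25 20
f 25 18 26
f 25 26 20
f 26 18 27
f 26 27 20
f 27 18 28
f 27 28 20
f 28 18 29
f 28 29 20
f 29 18 19
f 29 19 20



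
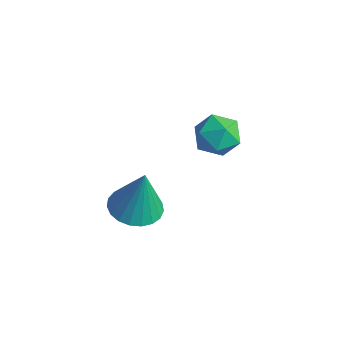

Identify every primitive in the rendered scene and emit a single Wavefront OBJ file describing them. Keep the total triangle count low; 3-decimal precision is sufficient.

v 1.873 3.957 -0.754
v 2.579 3.553 -0.27
v 0.901 2.907 -0.21
v 1.607 2.503 0.274
v 1.287 3.357 0.527
v 1.888 4.006 0.191
v 1.592 2.454 -0.671
v 2.193 3.103 -1.007
v 2.406 2.625 -0.219
v 2.217 3.182 0.521
v 1.263 3.278 -1.001
v 1.074 3.835 -0.261
v 2.128 -0.778 -1.354
v 3.002 -1.215 -1.433
v 2.412 -0.562 0.574
v 3.098 -0.823 -1.491
v 3.026 -0.424 -1.525
v 2.799 -0.085 -1.53
v 2.456 0.133 -1.504
v 2.056 0.194 -1.452
v 1.669 0.087 -1.383
v 1.362 -0.17 -1.309
v 1.186 -0.531 -1.243
v 1.174 -0.936 -1.196
v 1.327 -1.313 -1.176
v 1.618 -1.598 -1.187
v 1.998 -1.741 -1.227
v 2.4 -1.717 -1.288
v 2.755 -1.531 -1.361
f 1 12 6
f 1 6 2
f 1 2 8
f 1 8 11
f 1 11 12
f 2 6 10
f 6 12 5
f 12 11 3
f 11 8 7
f 8 2 9
f 4 10 5
f 4 5 3
f 4 3 7
f 4 7 9
f 4 9 10
f 5 10 6
f 3 5 12
f 7 3 11
f 9 7 8
f 10 9 2
f 14 13 16
f 14 16 15
f 16 13 17
f 16 17 15
f 17 13 18
f 17 18 15
f 18 13 19
f 18 19 15
f 19 13 20
f 19 20 15
f 20 13 21
f 20 21 15
f 21 13 22
f 21 22 15
f 22 13 23
f 22 23 15
f 23 13 24
f 23 24 15
f 24 13 25
f 24 25 15
f 25 13 26
f 25 26 15
f 26 13 27
f 26 27 15
f 27 13 28
f 27 28 15
f 28 13 29
f 28 29 15
f 29 13 14
f 29 14 15



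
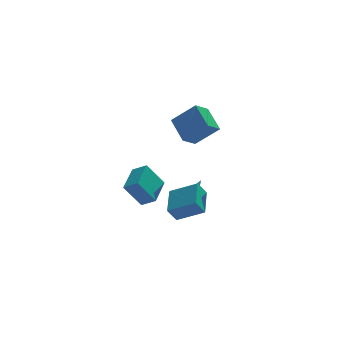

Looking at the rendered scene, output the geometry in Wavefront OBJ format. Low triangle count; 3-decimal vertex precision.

v 0.272 0.056 -2.109
v 0.703 -0.457 -2.083
v 1.348 1.044 -0.491
v 0.846 -0.209 -2.329
v 0.807 0.122 -2.506
v 0.598 0.432 -2.556
v 0.286 0.623 -2.465
v -0.032 0.634 -2.26
v -0.252 0.461 -2.007
v -0.307 0.159 -1.787
v -0.177 -0.175 -1.669
v 0.094 -0.436 -1.69
v 0.423 -0.541 -1.844
v 0.479 2.797 2.175
v 1.912 2.264 3.541
v -0.044 4.335 3.324
v 1.39 3.803 4.689
v 1.33 3.537 1.571
v 2.764 3.005 2.936
v 0.808 5.076 2.719
v 2.241 4.543 4.085
v -2.459 0.84 -0.462
v -1.719 2.741 0.217
v -3.273 1.343 -0.984
v -2.533 3.244 -0.305
v -1.367 0.976 -2.035
v -0.627 2.877 -1.356
v -2.181 1.479 -2.557
v -1.441 3.38 -1.878
v 0.261 -4.797 0.195
v 0.603 -2.983 0.966
v -1.287 -4.16 -0.615
v -0.945 -2.347 0.155
v 0.825 -4.533 -0.675
v 1.167 -2.72 0.095
v -0.723 -3.897 -1.486
v -0.381 -2.083 -0.715
f 2 1 4
f 2 4 3
f 4 1 5
f 4 5 3
f 5 1 6
f 5 6 3
f 6 1 7
f 6 7 3
f 7 1 8
f 7 8 3
f 8 1 9
f 8 9 3
f 9 1 10
f 9 10 3
f 10 1 11
f 10 11 3
f 11 1 12
f 11 12 3
f 12 1 13
f 12 13 3
f 13 1 2
f 13 2 3
f 15 17 14
f 18 15 14
f 14 17 16
f 16 18 14
f 15 21 17
f 19 15 18
f 19 21 15
f 17 21 16
f 20 18 16
f 16 21 20
f 20 19 18
f 21 19 20
f 23 25 22
f 26 23 22
f 22 25 24
f 24 26 22
f 23 29 25
f 27 23 26
f 27 29 23
f 25 29 24
f 28 26 24
f 24 29 28
f 28 27 26
f 29 27 28
f 31 33 30
f 34 31 30
f 30 33 32
f 32 34 30
f 31 37 33
f 35 31 34
f 35 37 31
f 33 37 32
f 36 34 32
f 32 37 36
f 36 35 34
f 37 35 36



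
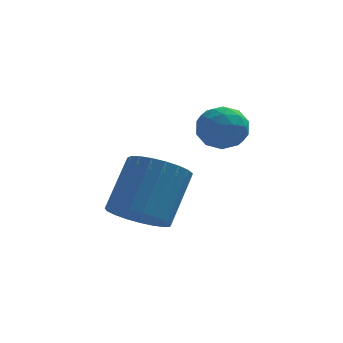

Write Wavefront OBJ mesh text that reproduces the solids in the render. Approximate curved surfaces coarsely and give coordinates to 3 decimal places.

v -0.816 -3.57 -2.843
v -0.346 -4.285 -2.505
v 0.266 -3.225 -1.118
v -0.204 -2.51 -1.457
v -0.09 -4.125 -2.74
v 0.523 -3.065 -1.353
v 0.041 -3.87 -2.993
v 0.653 -2.81 -1.606
v 0.023 -3.562 -3.22
v 0.636 -2.502 -1.833
v -0.14 -3.256 -3.382
v 0.473 -2.196 -1.995
v -0.419 -3.005 -3.451
v 0.193 -1.945 -2.064
v -0.768 -2.851 -3.415
v -0.155 -1.791 -2.028
v -1.124 -2.821 -3.28
v -0.512 -1.761 -1.893
v -1.428 -2.921 -3.069
v -0.815 -1.861 -1.683
v -1.626 -3.133 -2.82
v -1.013 -2.073 -1.433
v -1.683 -3.421 -2.575
v -1.071 -2.361 -1.188
v -1.591 -3.734 -2.376
v -0.979 -2.674 -0.989
v -1.365 -4.019 -2.258
v -0.753 -2.959 -0.871
v -1.044 -4.227 -2.241
v -0.432 -3.167 -0.854
v -0.684 -4.321 -2.328
v -0.071 -3.261 -0.941
v 0.846 -3.209 0.719
v 1.291 -2.607 0.605
v 1.509 -3.853 -0.085
v 1.954 -3.251 -0.199
v 1.973 -3.616 0.464
v 1.563 -3.218 0.961
v 1.237 -3.242 -0.441
v 0.827 -2.844 0.056
v 1.533 -2.628 -0.112
v 1.988 -2.859 0.448
v 0.812 -3.601 0.072
v 1.267 -3.832 0.632
v 1.01 -2.852 0.733
v 1.79 -3.608 -0.213
v 1.8 -3.823 0.177
v 2.062 -3.469 0.11
v 1.17 -3.21 0.942
v 1.432 -2.857 0.875
v 1.832 -3.45 0.792
v 1.368 -3.603 -0.355
v 1.63 -3.25 -0.422
v 0.738 -2.991 0.41
v 1 -2.637 0.343
v 0.968 -3.01 -0.272
v 1.414 -2.51 0.244
v 1.804 -2.889 -0.228
v 1.383 -2.883 -0.371
v 1.142 -2.65 -0.079
v 1.682 -2.646 0.573
v 2.071 -3.024 0.101
v 2.082 -3.239 0.49
v 1.841 -3.005 0.783
v 1.824 -2.658 0.152
v 0.729 -3.436 0.419
v 1.118 -3.814 -0.053
v 0.959 -3.455 -0.263
v 0.718 -3.221 0.03
v 0.996 -3.571 0.748
v 1.386 -3.95 0.276
v 1.658 -3.81 0.599
v 1.417 -3.577 0.891
v 0.976 -3.802 0.368
f 2 1 5
f 2 5 3
f 3 5 6
f 3 6 4
f 5 1 7
f 5 7 6
f 6 7 8
f 6 8 4
f 7 1 9
f 7 9 8
f 8 9 10
f 8 10 4
f 9 1 11
f 9 11 10
f 10 11 12
f 10 12 4
f 11 1 13
f 11 13 12
f 12 13 14
f 12 14 4
f 13 1 15
f 13 15 14
f 14 15 16
f 14 16 4
f 15 1 17
f 15 17 16
f 16 17 18
f 16 18 4
f 17 1 19
f 17 19 18
f 18 19 20
f 18 20 4
f 19 1 21
f 19 21 20
f 20 21 22
f 20 22 4
f 21 1 23
f 21 23 22
f 22 23 24
f 22 24 4
f 23 1 25
f 23 25 24
f 24 25 26
f 24 26 4
f 25 1 27
f 25 27 26
f 26 27 28
f 26 28 4
f 27 1 29
f 27 29 28
f 28 29 30
f 28 30 4
f 29 1 31
f 29 31 30
f 30 31 32
f 30 32 4
f 31 1 2
f 31 2 32
f 32 2 3
f 32 3 4
f 33 70 49
f 70 44 73
f 49 73 38
f 70 73 49
f 33 49 45
f 49 38 50
f 45 50 34
f 49 50 45
f 33 45 54
f 45 34 55
f 54 55 40
f 45 55 54
f 33 54 66
f 54 40 69
f 66 69 43
f 54 69 66
f 33 66 70
f 66 43 74
f 70 74 44
f 66 74 70
f 34 50 61
f 50 38 64
f 61 64 42
f 50 64 61
f 38 73 51
f 73 44 72
f 51 72 37
f 73 72 51
f 44 74 71
f 74 43 67
f 71 67 35
f 74 67 71
f 43 69 68
f 69 40 56
f 68 56 39
f 69 56 68
f 40 55 60
f 55 34 57
f 60 57 41
f 55 57 60
f 36 62 48
f 62 42 63
f 48 63 37
f 62 63 48
f 36 48 46
f 48 37 47
f 46 47 35
f 48 47 46
f 36 46 53
f 46 35 52
f 53 52 39
f 46 52 53
f 36 53 58
f 53 39 59
f 58 59 41
f 53 59 58
f 36 58 62
f 58 41 65
f 62 65 42
f 58 65 62
f 37 63 51
f 63 42 64
f 51 64 38
f 63 64 51
f 35 47 71
f 47 37 72
f 71 72 44
f 47 72 71
f 39 52 68
f 52 35 67
f 68 67 43
f 52 67 68
f 41 59 60
f 59 39 56
f 60 56 40
f 59 56 60
f 42 65 61
f 65 41 57
f 61 57 34
f 65 57 61



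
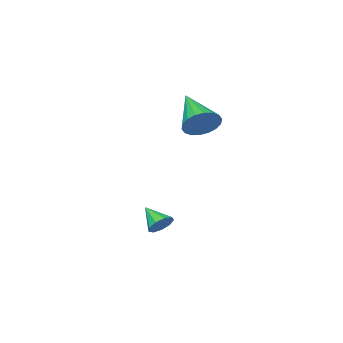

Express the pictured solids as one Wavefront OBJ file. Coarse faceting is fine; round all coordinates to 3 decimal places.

v 1.204 2.457 1.472
v 1.433 2.834 2.234
v 0.516 0.703 2.548
v 1.062 2.951 2.187
v 0.72 2.97 1.998
v 0.473 2.887 1.706
v 0.371 2.72 1.367
v 0.434 2.5 1.049
v 0.65 2.272 0.815
v 0.975 2.08 0.711
v 1.346 1.964 0.758
v 1.689 1.945 0.946
v 1.936 2.027 1.239
v 2.038 2.195 1.578
v 1.974 2.415 1.896
v 1.759 2.643 2.13
v 3.15 2.112 -3.88
v 3.635 1.878 -4.207
v 3.13 1.088 -3.18
v 3.78 2.105 -3.871
v 3.63 2.335 -3.539
v 3.256 2.461 -3.367
v 2.832 2.423 -3.434
v 2.557 2.239 -3.711
v 2.56 1.996 -4.067
v 2.839 1.807 -4.335
v 3.264 1.76 -4.39
f 2 1 4
f 2 4 3
f 4 1 5
f 4 5 3
f 5 1 6
f 5 6 3
f 6 1 7
f 6 7 3
f 7 1 8
f 7 8 3
f 8 1 9
f 8 9 3
f 9 1 10
f 9 10 3
f 10 1 11
f 10 11 3
f 11 1 12
f 11 12 3
f 12 1 13
f 12 13 3
f 13 1 14
f 13 14 3
f 14 1 15
f 14 15 3
f 15 1 16
f 15 16 3
f 16 1 2
f 16 2 3
f 18 17 20
f 18 20 19
f 20 17 21
f 20 21 19
f 21 17 22
f 21 22 19
f 22 17 23
f 22 23 19
f 23 17 24
f 23 24 19
f 24 17 25
f 24 25 19
f 25 17 26
f 25 26 19
f 26 17 27
f 26 27 19
f 27 17 18
f 27 18 19



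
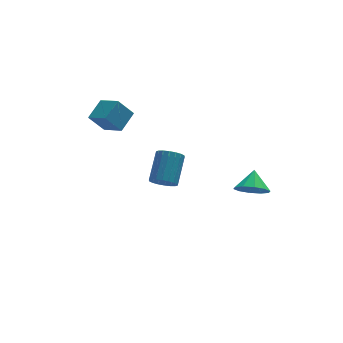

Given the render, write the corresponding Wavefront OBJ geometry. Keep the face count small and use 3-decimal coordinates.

v 2.784 -3.319 -1.067
v 3.616 -3.378 -1.404
v 3.156 -2.481 -0.293
v 3.342 -2.989 -1.692
v 2.854 -2.726 -1.741
v 2.34 -2.69 -1.533
v 1.995 -2.893 -1.148
v 1.951 -3.259 -0.731
v 2.226 -3.648 -0.443
v 2.713 -3.911 -0.393
v 3.228 -3.948 -0.601
v 3.573 -3.744 -0.987
v -3.014 2.407 1.191
v -2.186 3.214 1.786
v -3.66 3.48 0.635
v -2.833 4.287 1.23
v -2.227 2.353 0.17
v -1.4 3.16 0.765
v -2.874 3.426 -0.386
v -2.046 4.233 0.209
v -0.183 2.065 -4.021
v 0.449 2.089 -4.424
v 1.155 3.34 -3.243
v 0.523 3.315 -2.839
v 0.262 2.327 -4.565
v 0.968 3.578 -3.383
v -0.013 2.514 -4.597
v 0.693 3.764 -3.415
v -0.322 2.611 -4.516
v 0.384 3.862 -3.334
v -0.603 2.6 -4.336
v 0.103 3.851 -3.154
v -0.801 2.483 -4.094
v -0.095 3.734 -2.912
v -0.877 2.283 -3.838
v -0.171 3.534 -2.656
v -0.815 2.04 -3.617
v -0.109 3.291 -2.436
v -0.628 1.802 -3.477
v 0.078 3.053 -2.295
v -0.353 1.616 -3.445
v 0.353 2.866 -2.263
v -0.044 1.518 -3.526
v 0.662 2.769 -2.344
v 0.237 1.529 -3.706
v 0.943 2.78 -2.524
v 0.435 1.646 -3.948
v 1.141 2.897 -2.766
v 0.511 1.846 -4.204
v 1.217 3.097 -3.022
f 2 1 4
f 2 4 3
f 4 1 5
f 4 5 3
f 5 1 6
f 5 6 3
f 6 1 7
f 6 7 3
f 7 1 8
f 7 8 3
f 8 1 9
f 8 9 3
f 9 1 10
f 9 10 3
f 10 1 11
f 10 11 3
f 11 1 12
f 11 12 3
f 12 1 2
f 12 2 3
f 14 16 13
f 17 14 13
f 13 16 15
f 15 17 13
f 14 20 16
f 18 14 17
f 18 20 14
f 16 20 15
f 19 17 15
f 15 20 19
f 19 18 17
f 20 18 19
f 22 21 25
f 22 25 23
f 23 25 26
f 23 26 24
f 25 21 27
f 25 27 26
f 26 27 28
f 26 28 24
f 27 21 29
f 27 29 28
f 28 29 30
f 28 30 24
f 29 21 31
f 29 31 30
f 30 31 32
f 30 32 24
f 31 21 33
f 31 33 32
f 32 33 34
f 32 34 24
f 33 21 35
f 33 35 34
f 34 35 36
f 34 36 24
f 35 21 37
f 35 37 36
f 36 37 38
f 36 38 24
f 37 21 39
f 37 39 38
f 38 39 40
f 38 40 24
f 39 21 41
f 39 41 40
f 40 41 42
f 40 42 24
f 41 21 43
f 41 43 42
f 42 43 44
f 42 44 24
f 43 21 45
f 43 45 44
f 44 45 46
f 44 46 24
f 45 21 47
f 45 47 46
f 46 47 48
f 46 48 24
f 47 21 49
f 47 49 48
f 48 49 50
f 48 50 24
f 49 21 22
f 49 22 50
f 50 22 23
f 50 23 24



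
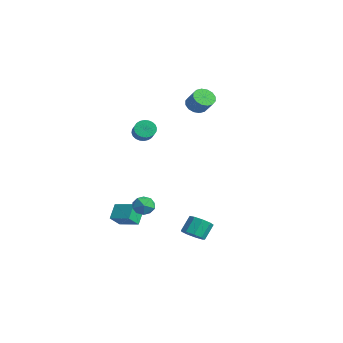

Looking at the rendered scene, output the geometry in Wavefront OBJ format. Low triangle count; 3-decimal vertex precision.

v 0.981 -1.768 -2.341
v 1.503 -1.747 -1.779
v 0.257 -2.493 -1.641
v 0.779 -2.472 -1.079
v 0.381 -1.84 -1.257
v 0.829 -1.392 -1.69
v 0.931 -2.848 -1.73
v 1.379 -2.4 -2.163
v 1.473 -2.414 -1.401
v 1.132 -1.791 -1.109
v 0.628 -2.449 -2.311
v 0.287 -1.826 -2.019
v -3.597 3.954 3.509
v -3.074 3.852 3.01
v -2.241 3.903 3.872
v -2.763 4.006 4.371
v -3.118 4.227 3.03
v -2.285 4.278 3.892
v -3.29 4.529 3.179
v -2.457 4.58 4.041
v -3.545 4.677 3.416
v -2.711 4.728 4.278
v -3.813 4.631 3.678
v -2.98 4.682 4.54
v -4.023 4.404 3.895
v -3.19 4.455 4.757
v -4.119 4.057 4.008
v -3.286 4.108 4.87
v -4.075 3.682 3.988
v -3.242 3.733 4.85
v -3.903 3.38 3.839
v -3.07 3.431 4.701
v -3.649 3.232 3.602
v -2.815 3.283 4.464
v -3.38 3.278 3.34
v -2.547 3.329 4.202
v -3.17 3.505 3.123
v -2.337 3.556 3.985
v -3.049 0.021 2.21
v -2.637 0.143 1.709
v -1.739 -0.178 2.37
v -2.151 -0.301 2.87
v -2.642 0.372 1.827
v -1.744 0.05 2.488
v -2.708 0.547 2.004
v -1.811 0.226 2.664
v -2.827 0.643 2.211
v -1.93 0.321 2.872
v -2.98 0.643 2.419
v -2.082 0.321 3.079
v -3.143 0.549 2.595
v -2.245 0.227 3.255
v -3.292 0.374 2.712
v -2.394 0.052 3.372
v -3.403 0.146 2.752
v -2.506 -0.176 3.413
v -3.461 -0.102 2.71
v -2.563 -0.423 3.371
v -3.456 -0.33 2.592
v -2.558 -0.652 3.253
v -3.389 -0.506 2.416
v -2.492 -0.827 3.076
v -3.27 -0.601 2.208
v -2.373 -0.923 2.869
v -3.118 -0.601 2.001
v -2.22 -0.923 2.661
v -2.955 -0.507 1.825
v -2.057 -0.829 2.485
v -2.806 -0.332 1.708
v -1.908 -0.654 2.368
v -2.694 -0.104 1.667
v -1.797 -0.426 2.328
v 1.838 0.508 -4.298
v 2.443 0.251 -3.917
v 2.187 0.974 -3.021
v 1.582 1.232 -3.402
v 2.578 0.66 -4.209
v 2.321 1.383 -3.312
v 2.366 0.998 -4.542
v 2.11 1.721 -3.646
v 1.908 1.107 -4.761
v 1.651 1.83 -3.865
v 1.417 0.936 -4.764
v 1.16 1.659 -3.867
v 1.123 0.565 -4.549
v 0.867 1.288 -3.652
v 1.164 0.168 -4.216
v 0.908 0.891 -3.32
v 1.52 -0.07 -3.922
v 1.264 0.653 -3.026
v 2.026 -0.038 -3.804
v 1.769 0.685 -2.908
v -1.787 -2.871 -3.639
v -2.339 -2.239 -2.867
v -1.977 -2.142 -4.371
v -2.529 -1.51 -3.599
v -0.631 -2.25 -3.321
v -1.183 -1.618 -2.549
v -0.821 -1.521 -4.053
v -1.373 -0.889 -3.281
f 1 12 6
f 1 6 2
f 1 2 8
f 1 8 11
f 1 11 12
f 2 6 10
f 6 12 5
f 12 11 3
f 11 8 7
f 8 2 9
f 4 10 5
f 4 5 3
f 4 3 7
f 4 7 9
f 4 9 10
f 5 10 6
f 3 5 12
f 7 3 11
f 9 7 8
f 10 9 2
f 14 13 17
f 14 17 15
f 15 17 18
f 15 18 16
f 17 13 19
f 17 19 18
f 18 19 20
f 18 20 16
f 19 13 21
f 19 21 20
f 20 21 22
f 20 22 16
f 21 13 23
f 21 23 22
f 22 23 24
f 22 24 16
f 23 13 25
f 23 25 24
f 24 25 26
f 24 26 16
f 25 13 27
f 25 27 26
f 26 27 28
f 26 28 16
f 27 13 29
f 27 29 28
f 28 29 30
f 28 30 16
f 29 13 31
f 29 31 30
f 30 31 32
f 30 32 16
f 31 13 33
f 31 33 32
f 32 33 34
f 32 34 16
f 33 13 35
f 33 35 34
f 34 35 36
f 34 36 16
f 35 13 37
f 35 37 36
f 36 37 38
f 36 38 16
f 37 13 14
f 37 14 38
f 38 14 15
f 38 15 16
f 40 39 43
f 40 43 41
f 41 43 44
f 41 44 42
f 43 39 45
f 43 45 44
f 44 45 46
f 44 46 42
f 45 39 47
f 45 47 46
f 46 47 48
f 46 48 42
f 47 39 49
f 47 49 48
f 48 49 50
f 48 50 42
f 49 39 51
f 49 51 50
f 50 51 52
f 50 52 42
f 51 39 53
f 51 53 52
f 52 53 54
f 52 54 42
f 53 39 55
f 53 55 54
f 54 55 56
f 54 56 42
f 55 39 57
f 55 57 56
f 56 57 58
f 56 58 42
f 57 39 59
f 57 59 58
f 58 59 60
f 58 60 42
f 59 39 61
f 59 61 60
f 60 61 62
f 60 62 42
f 61 39 63
f 61 63 62
f 62 63 64
f 62 64 42
f 63 39 65
f 63 65 64
f 64 65 66
f 64 66 42
f 65 39 67
f 65 67 66
f 66 67 68
f 66 68 42
f 67 39 69
f 67 69 68
f 68 69 70
f 68 70 42
f 69 39 71
f 69 71 70
f 70 71 72
f 70 72 42
f 71 39 40
f 71 40 72
f 72 40 41
f 72 41 42
f 74 73 77
f 74 77 75
f 75 77 78
f 75 78 76
f 77 73 79
f 77 79 78
f 78 79 80
f 78 80 76
f 79 73 81
f 79 81 80
f 80 81 82
f 80 82 76
f 81 73 83
f 81 83 82
f 82 83 84
f 82 84 76
f 83 73 85
f 83 85 84
f 84 85 86
f 84 86 76
f 85 73 87
f 85 87 86
f 86 87 88
f 86 88 76
f 87 73 89
f 87 89 88
f 88 89 90
f 88 90 76
f 89 73 91
f 89 91 90
f 90 91 92
f 90 92 76
f 91 73 74
f 91 74 92
f 92 74 75
f 92 75 76
f 94 96 93
f 97 94 93
f 93 96 95
f 95 97 93
f 94 100 96
f 98 94 97
f 98 100 94
f 96 100 95
f 99 97 95
f 95 100 99
f 99 98 97
f 100 98 99



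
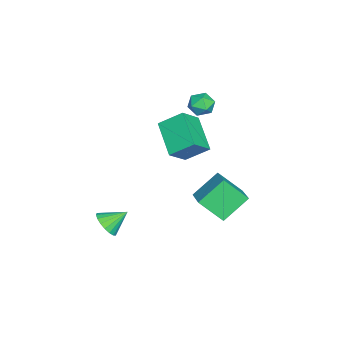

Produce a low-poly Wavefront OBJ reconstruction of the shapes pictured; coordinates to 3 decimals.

v -3.242 1.102 3.329
v -2.82 0.462 3.297
v -3.84 0.658 4.323
v -3.418 0.018 4.291
v -3.091 0.684 4.489
v -2.722 0.959 3.874
v -3.938 0.161 3.746
v -3.569 0.436 3.131
v -3.25 -0.119 3.555
v -2.726 0.204 4.014
v -3.934 0.916 3.606
v -3.41 1.239 4.065
v -2.077 0.448 -2.171
v -3.046 1.497 -1.01
v -2.114 1.723 -3.354
v -3.083 2.772 -2.193
v -0.657 1.068 -1.547
v -1.626 2.117 -0.386
v -0.694 2.343 -2.73
v -1.663 3.392 -1.569
v -2.302 0.008 0.264
v -3.914 -0.977 1.312
v -2.466 1.234 1.164
v -4.077 0.249 2.213
v -1.323 -0.569 1.227
v -2.934 -1.554 2.276
v -1.486 0.657 2.128
v -3.098 -0.328 3.176
v 0.567 -3.301 -3.114
v 0.934 -3.64 -2.463
v 0.093 -2.339 -2.346
v 1.189 -3.412 -2.591
v 1.321 -3.163 -2.822
v 1.304 -2.941 -3.111
v 1.141 -2.79 -3.401
v 0.864 -2.741 -3.634
v 0.529 -2.803 -3.764
v 0.201 -2.963 -3.765
v -0.054 -3.191 -3.637
v -0.186 -3.44 -3.406
v -0.169 -3.662 -3.117
v -0.006 -3.813 -2.827
v 0.271 -3.862 -2.594
v 0.606 -3.8 -2.464
f 1 12 6
f 1 6 2
f 1 2 8
f 1 8 11
f 1 11 12
f 2 6 10
f 6 12 5
f 12 11 3
f 11 8 7
f 8 2 9
f 4 10 5
f 4 5 3
f 4 3 7
f 4 7 9
f 4 9 10
f 5 10 6
f 3 5 12
f 7 3 11
f 9 7 8
f 10 9 2
f 14 16 13
f 17 14 13
f 13 16 15
f 15 17 13
f 14 20 16
f 18 14 17
f 18 20 14
f 16 20 15
f 19 17 15
f 15 20 19
f 19 18 17
f 20 18 19
f 22 24 21
f 25 22 21
f 21 24 23
f 23 25 21
f 22 28 24
f 26 22 25
f 26 28 22
f 24 28 23
f 27 25 23
f 23 28 27
f 27 26 25
f 28 26 27
f 30 29 32
f 30 32 31
f 32 29 33
f 32 33 31
f 33 29 34
f 33 34 31
f 34 29 35
f 34 35 31
f 35 29 36
f 35 36 31
f 36 29 37
f 36 37 31
f 37 29 38
f 37 38 31
f 38 29 39
f 38 39 31
f 39 29 40
f 39 40 31
f 40 29 41
f 40 41 31
f 41 29 42
f 41 42 31
f 42 29 43
f 42 43 31
f 43 29 44
f 43 44 31
f 44 29 30
f 44 30 31



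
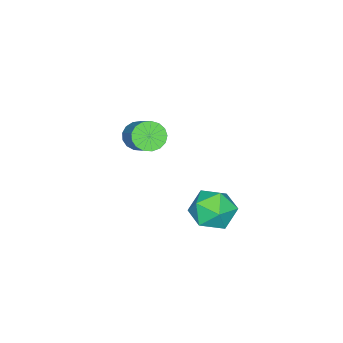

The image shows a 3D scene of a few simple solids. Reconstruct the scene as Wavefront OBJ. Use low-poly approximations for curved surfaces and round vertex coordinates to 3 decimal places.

v -3.028 -2.88 -0.969
v -2.815 -2.645 -1.368
v -1.978 -1.745 -0.391
v -2.192 -1.98 0.009
v -3.013 -2.512 -1.321
v -2.177 -1.612 -0.344
v -3.215 -2.462 -1.193
v -2.379 -1.562 -0.216
v -3.375 -2.508 -1.014
v -2.538 -1.608 -0.037
v -3.455 -2.64 -0.825
v -2.618 -1.74 0.152
v -3.437 -2.826 -0.668
v -2.6 -1.926 0.309
v -3.326 -3.025 -0.58
v -2.489 -2.125 0.397
v -3.146 -3.191 -0.582
v -2.309 -2.291 0.396
v -2.94 -3.285 -0.671
v -2.103 -2.385 0.306
v -2.754 -3.287 -0.829
v -1.917 -2.387 0.148
v -2.63 -3.195 -1.019
v -1.794 -2.295 -0.042
v -2.598 -3.031 -1.197
v -1.762 -2.131 -0.22
v -2.665 -2.833 -1.323
v -1.828 -1.933 -0.346
v -0.999 1.244 -1.589
v -0.553 0.698 -1.377
v -1.907 0.722 -1.023
v -1.461 0.176 -0.811
v -1.376 0.85 -0.53
v -0.814 1.173 -0.88
v -1.646 0.247 -1.52
v -1.084 0.57 -1.87
v -0.953 0.082 -1.335
v -0.786 0.455 -0.723
v -1.674 0.965 -1.677
v -1.507 1.338 -1.065
f 2 1 5
f 2 5 3
f 3 5 6
f 3 6 4
f 5 1 7
f 5 7 6
f 6 7 8
f 6 8 4
f 7 1 9
f 7 9 8
f 8 9 10
f 8 10 4
f 9 1 11
f 9 11 10
f 10 11 12
f 10 12 4
f 11 1 13
f 11 13 12
f 12 13 14
f 12 14 4
f 13 1 15
f 13 15 14
f 14 15 16
f 14 16 4
f 15 1 17
f 15 17 16
f 16 17 18
f 16 18 4
f 17 1 19
f 17 19 18
f 18 19 20
f 18 20 4
f 19 1 21
f 19 21 20
f 20 21 22
f 20 22 4
f 21 1 23
f 21 23 22
f 22 23 24
f 22 24 4
f 23 1 25
f 23 25 24
f 24 25 26
f 24 26 4
f 25 1 27
f 25 27 26
f 26 27 28
f 26 28 4
f 27 1 2
f 27 2 28
f 28 2 3
f 28 3 4
f 29 40 34
f 29 34 30
f 29 30 36
f 29 36 39
f 29 39 40
f 30 34 38
f 34 40 33
f 40 39 31
f 39 36 35
f 36 30 37
f 32 38 33
f 32 33 31
f 32 31 35
f 32 35 37
f 32 37 38
f 33 38 34
f 31 33 40
f 35 31 39
f 37 35 36
f 38 37 30

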